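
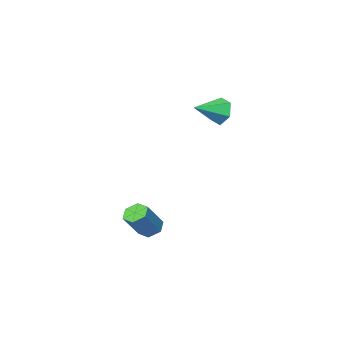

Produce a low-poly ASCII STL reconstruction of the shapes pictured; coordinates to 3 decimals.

solid 
facet normal -0.606 -0.148 -0.781
outer loop
vertex 3.157 1.881 -3.343
vertex 2.571 2.181 -2.945
vertex 3.016 2.637 -3.377
endloop
endfacet
facet normal 0.774 0.116 -0.622
outer loop
vertex 3.157 1.881 -3.343
vertex 3.016 2.637 -3.377
vertex 4.296 2.159 -1.873
endloop
endfacet
facet normal 0.774 0.116 -0.622
outer loop
vertex 4.296 2.159 -1.873
vertex 3.016 2.637 -3.377
vertex 4.155 2.915 -1.907
endloop
endfacet
facet normal 0.606 0.148 0.782
outer loop
vertex 4.296 2.159 -1.873
vertex 4.155 2.915 -1.907
vertex 3.709 2.459 -1.475
endloop
endfacet
facet normal -0.606 -0.149 -0.781
outer loop
vertex 3.016 2.637 -3.377
vertex 2.571 2.181 -2.945
vertex 2.429 2.937 -2.979
endloop
endfacet
facet normal 0.228 0.909 -0.349
outer loop
vertex 3.016 2.637 -3.377
vertex 2.429 2.937 -2.979
vertex 4.155 2.915 -1.907
endloop
endfacet
facet normal 0.228 0.909 -0.349
outer loop
vertex 4.155 2.915 -1.907
vertex 2.429 2.937 -2.979
vertex 3.568 3.215 -1.509
endloop
endfacet
facet normal 0.606 0.148 0.782
outer loop
vertex 4.155 2.915 -1.907
vertex 3.568 3.215 -1.509
vertex 3.709 2.459 -1.475
endloop
endfacet
facet normal -0.606 -0.149 -0.781
outer loop
vertex 2.429 2.937 -2.979
vertex 2.571 2.181 -2.945
vertex 1.984 2.481 -2.547
endloop
endfacet
facet normal -0.546 0.792 0.273
outer loop
vertex 2.429 2.937 -2.979
vertex 1.984 2.481 -2.547
vertex 3.568 3.215 -1.509
endloop
endfacet
facet normal -0.546 0.792 0.273
outer loop
vertex 3.568 3.215 -1.509
vertex 1.984 2.481 -2.547
vertex 3.123 2.759 -1.077
endloop
endfacet
facet normal 0.606 0.148 0.781
outer loop
vertex 3.568 3.215 -1.509
vertex 3.123 2.759 -1.077
vertex 3.709 2.459 -1.475
endloop
endfacet
facet normal -0.606 -0.148 -0.782
outer loop
vertex 1.984 2.481 -2.547
vertex 2.571 2.181 -2.945
vertex 2.125 1.725 -2.513
endloop
endfacet
facet normal -0.774 -0.116 0.622
outer loop
vertex 1.984 2.481 -2.547
vertex 2.125 1.725 -2.513
vertex 3.123 2.759 -1.077
endloop
endfacet
facet normal -0.774 -0.116 0.622
outer loop
vertex 3.123 2.759 -1.077
vertex 2.125 1.725 -2.513
vertex 3.264 2.003 -1.043
endloop
endfacet
facet normal 0.606 0.148 0.781
outer loop
vertex 3.123 2.759 -1.077
vertex 3.264 2.003 -1.043
vertex 3.709 2.459 -1.475
endloop
endfacet
facet normal -0.606 -0.148 -0.782
outer loop
vertex 2.125 1.725 -2.513
vertex 2.571 2.181 -2.945
vertex 2.712 1.425 -2.911
endloop
endfacet
facet normal -0.228 -0.909 0.349
outer loop
vertex 2.125 1.725 -2.513
vertex 2.712 1.425 -2.911
vertex 3.264 2.003 -1.043
endloop
endfacet
facet normal -0.228 -0.909 0.349
outer loop
vertex 3.264 2.003 -1.043
vertex 2.712 1.425 -2.911
vertex 3.851 1.703 -1.441
endloop
endfacet
facet normal 0.606 0.149 0.781
outer loop
vertex 3.264 2.003 -1.043
vertex 3.851 1.703 -1.441
vertex 3.709 2.459 -1.475
endloop
endfacet
facet normal -0.606 -0.148 -0.781
outer loop
vertex 2.712 1.425 -2.911
vertex 2.571 2.181 -2.945
vertex 3.157 1.881 -3.343
endloop
endfacet
facet normal 0.546 -0.792 -0.273
outer loop
vertex 2.712 1.425 -2.911
vertex 3.157 1.881 -3.343
vertex 3.851 1.703 -1.441
endloop
endfacet
facet normal 0.546 -0.792 -0.273
outer loop
vertex 3.851 1.703 -1.441
vertex 3.157 1.881 -3.343
vertex 4.296 2.159 -1.873
endloop
endfacet
facet normal 0.606 0.149 0.781
outer loop
vertex 3.851 1.703 -1.441
vertex 4.296 2.159 -1.873
vertex 3.709 2.459 -1.475
endloop
endfacet
facet normal -0.947 0.036 -0.319
outer loop
vertex -4.182 -1.25 2.259
vertex -4.495 -1.656 3.141
vertex -4.423 -0.643 3.043
endloop
endfacet
facet normal 0.602 0.710 -0.365
outer loop
vertex -4.182 -1.25 2.259
vertex -4.423 -0.643 3.043
vertex -2.725 -1.724 3.739
endloop
endfacet
facet normal -0.947 0.036 -0.321
outer loop
vertex -4.423 -0.643 3.043
vertex -4.495 -1.656 3.141
vertex -4.737 -1.049 3.924
endloop
endfacet
facet normal 0.318 0.813 0.488
outer loop
vertex -4.423 -0.643 3.043
vertex -4.737 -1.049 3.924
vertex -2.725 -1.724 3.739
endloop
endfacet
facet normal -0.947 0.036 -0.320
outer loop
vertex -4.737 -1.049 3.924
vertex -4.495 -1.656 3.141
vertex -4.809 -2.062 4.023
endloop
endfacet
facet normal 0.120 0.088 0.989
outer loop
vertex -4.737 -1.049 3.924
vertex -4.809 -2.062 4.023
vertex -2.725 -1.724 3.739
endloop
endfacet
facet normal -0.947 0.036 -0.320
outer loop
vertex -4.809 -2.062 4.023
vertex -4.495 -1.656 3.141
vertex -4.567 -2.669 3.239
endloop
endfacet
facet normal 0.207 -0.742 0.638
outer loop
vertex -4.809 -2.062 4.023
vertex -4.567 -2.669 3.239
vertex -2.725 -1.724 3.739
endloop
endfacet
facet normal -0.947 0.036 -0.319
outer loop
vertex -4.567 -2.669 3.239
vertex -4.495 -1.656 3.141
vertex -4.254 -2.263 2.357
endloop
endfacet
facet normal 0.491 -0.844 -0.214
outer loop
vertex -4.567 -2.669 3.239
vertex -4.254 -2.263 2.357
vertex -2.725 -1.724 3.739
endloop
endfacet
facet normal -0.947 0.036 -0.319
outer loop
vertex -4.254 -2.263 2.357
vertex -4.495 -1.656 3.141
vertex -4.182 -1.25 2.259
endloop
endfacet
facet normal 0.688 -0.118 -0.716
outer loop
vertex -4.254 -2.263 2.357
vertex -4.182 -1.25 2.259
vertex -2.725 -1.724 3.739
endloop
endfacet

endsolid


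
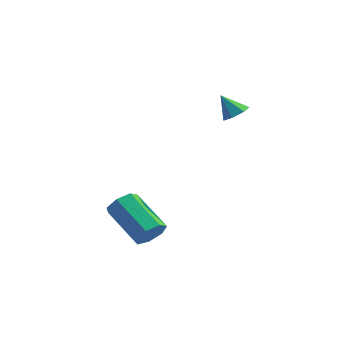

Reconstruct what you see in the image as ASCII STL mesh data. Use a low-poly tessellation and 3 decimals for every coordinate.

solid 
facet normal 0.808 -0.291 -0.513
outer loop
vertex 3.091 -3.973 -3.161
vertex 2.739 -3.966 -3.719
vertex 3.088 -3.477 -3.447
endloop
endfacet
facet normal 0.590 0.406 0.698
outer loop
vertex 3.091 -3.973 -3.161
vertex 3.088 -3.477 -3.447
vertex 1.613 -3.441 -2.222
endloop
endfacet
facet normal 0.590 0.406 0.698
outer loop
vertex 1.613 -3.441 -2.222
vertex 3.088 -3.477 -3.447
vertex 1.61 -2.945 -2.508
endloop
endfacet
facet normal -0.808 0.291 0.512
outer loop
vertex 1.613 -3.441 -2.222
vertex 1.61 -2.945 -2.508
vertex 1.261 -3.434 -2.781
endloop
endfacet
facet normal 0.807 -0.291 -0.513
outer loop
vertex 3.088 -3.477 -3.447
vertex 2.739 -3.966 -3.719
vertex 2.822 -3.349 -3.938
endloop
endfacet
facet normal 0.364 0.930 0.045
outer loop
vertex 3.088 -3.477 -3.447
vertex 2.822 -3.349 -3.938
vertex 1.61 -2.945 -2.508
endloop
endfacet
facet normal 0.364 0.930 0.045
outer loop
vertex 1.61 -2.945 -2.508
vertex 2.822 -3.349 -3.938
vertex 1.344 -2.817 -2.999
endloop
endfacet
facet normal -0.808 0.290 0.513
outer loop
vertex 1.61 -2.945 -2.508
vertex 1.344 -2.817 -2.999
vertex 1.261 -3.434 -2.781
endloop
endfacet
facet normal 0.808 -0.291 -0.513
outer loop
vertex 2.822 -3.349 -3.938
vertex 2.739 -3.966 -3.719
vertex 2.494 -3.686 -4.264
endloop
endfacet
facet normal -0.137 0.754 -0.642
outer loop
vertex 2.822 -3.349 -3.938
vertex 2.494 -3.686 -4.264
vertex 1.344 -2.817 -2.999
endloop
endfacet
facet normal -0.137 0.754 -0.642
outer loop
vertex 1.344 -2.817 -2.999
vertex 2.494 -3.686 -4.264
vertex 1.016 -3.154 -3.325
endloop
endfacet
facet normal -0.808 0.290 0.513
outer loop
vertex 1.344 -2.817 -2.999
vertex 1.016 -3.154 -3.325
vertex 1.261 -3.434 -2.781
endloop
endfacet
facet normal 0.808 -0.291 -0.513
outer loop
vertex 2.494 -3.686 -4.264
vertex 2.739 -3.966 -3.719
vertex 2.35 -4.234 -4.18
endloop
endfacet
facet normal -0.534 0.011 -0.846
outer loop
vertex 2.494 -3.686 -4.264
vertex 2.35 -4.234 -4.18
vertex 1.016 -3.154 -3.325
endloop
endfacet
facet normal -0.533 0.012 -0.846
outer loop
vertex 1.016 -3.154 -3.325
vertex 2.35 -4.234 -4.18
vertex 0.872 -3.702 -3.242
endloop
endfacet
facet normal -0.808 0.290 0.513
outer loop
vertex 1.016 -3.154 -3.325
vertex 0.872 -3.702 -3.242
vertex 1.261 -3.434 -2.781
endloop
endfacet
facet normal 0.808 -0.291 -0.513
outer loop
vertex 2.35 -4.234 -4.18
vertex 2.739 -3.966 -3.719
vertex 2.499 -4.58 -3.749
endloop
endfacet
facet normal -0.529 -0.742 -0.413
outer loop
vertex 2.35 -4.234 -4.18
vertex 2.499 -4.58 -3.749
vertex 0.872 -3.702 -3.242
endloop
endfacet
facet normal -0.529 -0.742 -0.413
outer loop
vertex 0.872 -3.702 -3.242
vertex 2.499 -4.58 -3.749
vertex 1.021 -4.048 -2.811
endloop
endfacet
facet normal -0.808 0.291 0.513
outer loop
vertex 0.872 -3.702 -3.242
vertex 1.021 -4.048 -2.811
vertex 1.261 -3.434 -2.781
endloop
endfacet
facet normal 0.807 -0.290 -0.514
outer loop
vertex 2.499 -4.58 -3.749
vertex 2.739 -3.966 -3.719
vertex 2.829 -4.464 -3.296
endloop
endfacet
facet normal -0.126 -0.935 0.331
outer loop
vertex 2.499 -4.58 -3.749
vertex 2.829 -4.464 -3.296
vertex 1.021 -4.048 -2.811
endloop
endfacet
facet normal -0.126 -0.935 0.331
outer loop
vertex 1.021 -4.048 -2.811
vertex 2.829 -4.464 -3.296
vertex 1.351 -3.932 -2.357
endloop
endfacet
facet normal -0.808 0.291 0.513
outer loop
vertex 1.021 -4.048 -2.811
vertex 1.351 -3.932 -2.357
vertex 1.261 -3.434 -2.781
endloop
endfacet
facet normal 0.808 -0.290 -0.513
outer loop
vertex 2.829 -4.464 -3.296
vertex 2.739 -3.966 -3.719
vertex 3.091 -3.973 -3.161
endloop
endfacet
facet normal 0.371 -0.425 0.825
outer loop
vertex 2.829 -4.464 -3.296
vertex 3.091 -3.973 -3.161
vertex 1.351 -3.932 -2.357
endloop
endfacet
facet normal 0.371 -0.425 0.825
outer loop
vertex 1.351 -3.932 -2.357
vertex 3.091 -3.973 -3.161
vertex 1.613 -3.441 -2.222
endloop
endfacet
facet normal -0.808 0.290 0.513
outer loop
vertex 1.351 -3.932 -2.357
vertex 1.613 -3.441 -2.222
vertex 1.261 -3.434 -2.781
endloop
endfacet
facet normal 0.574 0.083 -0.815
outer loop
vertex 3.942 1.02 0.758
vertex 3.539 0.762 0.448
vertex 3.606 1.319 0.552
endloop
endfacet
facet normal 0.149 0.669 0.728
outer loop
vertex 3.942 1.02 0.758
vertex 3.606 1.319 0.552
vertex 2.961 0.678 1.272
endloop
endfacet
facet normal 0.572 0.083 -0.816
outer loop
vertex 3.606 1.319 0.552
vertex 3.539 0.762 0.448
vertex 3.219 1.198 0.268
endloop
endfacet
facet normal -0.480 0.823 0.303
outer loop
vertex 3.606 1.319 0.552
vertex 3.219 1.198 0.268
vertex 2.961 0.678 1.272
endloop
endfacet
facet normal 0.572 0.083 -0.816
outer loop
vertex 3.219 1.198 0.268
vertex 3.539 0.762 0.448
vertex 3.073 0.75 0.12
endloop
endfacet
facet normal -0.941 0.330 -0.071
outer loop
vertex 3.219 1.198 0.268
vertex 3.073 0.75 0.12
vertex 2.961 0.678 1.272
endloop
endfacet
facet normal 0.572 0.083 -0.816
outer loop
vertex 3.073 0.75 0.12
vertex 3.539 0.762 0.448
vertex 3.278 0.31 0.219
endloop
endfacet
facet normal -0.890 -0.441 -0.114
outer loop
vertex 3.073 0.75 0.12
vertex 3.278 0.31 0.219
vertex 2.961 0.678 1.272
endloop
endfacet
facet normal 0.571 0.084 -0.817
outer loop
vertex 3.278 0.31 0.219
vertex 3.539 0.762 0.448
vertex 3.68 0.212 0.49
endloop
endfacet
facet normal -0.362 -0.909 0.209
outer loop
vertex 3.278 0.31 0.219
vertex 3.68 0.212 0.49
vertex 2.961 0.678 1.272
endloop
endfacet
facet normal 0.573 0.085 -0.815
outer loop
vertex 3.68 0.212 0.49
vertex 3.539 0.762 0.448
vertex 3.975 0.528 0.73
endloop
endfacet
facet normal 0.241 -0.720 0.651
outer loop
vertex 3.68 0.212 0.49
vertex 3.975 0.528 0.73
vertex 2.961 0.678 1.272
endloop
endfacet
facet normal 0.573 0.085 -0.815
outer loop
vertex 3.975 0.528 0.73
vertex 3.539 0.762 0.448
vertex 3.942 1.02 0.758
endloop
endfacet
facet normal 0.469 -0.019 0.883
outer loop
vertex 3.975 0.528 0.73
vertex 3.942 1.02 0.758
vertex 2.961 0.678 1.272
endloop
endfacet

endsolid


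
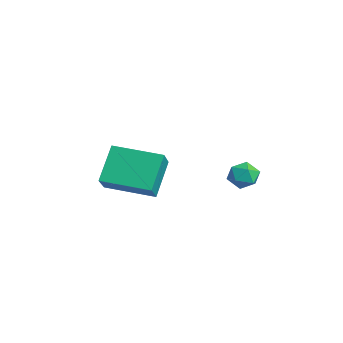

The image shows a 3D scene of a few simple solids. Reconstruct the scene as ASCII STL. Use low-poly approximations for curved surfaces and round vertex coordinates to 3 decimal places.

solid 
facet normal -0.664 0.382 -0.643
outer loop
vertex 1.788 -2.742 3.438
vertex 2.987 -1.086 3.184
vertex 2.624 -3.554 2.093
endloop
endfacet
facet normal -0.582 -0.804 0.123
outer loop
vertex 3.493 -4.054 2.936
vertex 1.788 -2.742 3.438
vertex 2.624 -3.554 2.093
endloop
endfacet
facet normal -0.664 0.382 -0.643
outer loop
vertex 2.624 -3.554 2.093
vertex 2.987 -1.086 3.184
vertex 3.823 -1.898 1.839
endloop
endfacet
facet normal 0.470 -0.456 -0.755
outer loop
vertex 3.823 -1.898 1.839
vertex 3.493 -4.054 2.936
vertex 2.624 -3.554 2.093
endloop
endfacet
facet normal -0.470 0.456 0.755
outer loop
vertex 1.788 -2.742 3.438
vertex 3.856 -1.586 4.027
vertex 2.987 -1.086 3.184
endloop
endfacet
facet normal -0.582 -0.804 0.123
outer loop
vertex 2.657 -3.242 4.281
vertex 1.788 -2.742 3.438
vertex 3.493 -4.054 2.936
endloop
endfacet
facet normal -0.470 0.456 0.755
outer loop
vertex 2.657 -3.242 4.281
vertex 3.856 -1.586 4.027
vertex 1.788 -2.742 3.438
endloop
endfacet
facet normal 0.582 0.804 -0.123
outer loop
vertex 2.987 -1.086 3.184
vertex 3.856 -1.586 4.027
vertex 3.823 -1.898 1.839
endloop
endfacet
facet normal 0.470 -0.456 -0.755
outer loop
vertex 4.692 -2.398 2.682
vertex 3.493 -4.054 2.936
vertex 3.823 -1.898 1.839
endloop
endfacet
facet normal 0.582 0.804 -0.123
outer loop
vertex 3.823 -1.898 1.839
vertex 3.856 -1.586 4.027
vertex 4.692 -2.398 2.682
endloop
endfacet
facet normal 0.664 -0.382 0.643
outer loop
vertex 4.692 -2.398 2.682
vertex 2.657 -3.242 4.281
vertex 3.493 -4.054 2.936
endloop
endfacet
facet normal 0.664 -0.382 0.643
outer loop
vertex 3.856 -1.586 4.027
vertex 2.657 -3.242 4.281
vertex 4.692 -2.398 2.682
endloop
endfacet
facet normal 0.280 0.515 0.810
outer loop
vertex 3.934 2.306 2.497
vertex 3.477 1.94 2.888
vertex 4.137 1.707 2.808
endloop
endfacet
facet normal 0.819 0.457 0.346
outer loop
vertex 3.934 2.306 2.497
vertex 4.137 1.707 2.808
vertex 4.338 1.846 2.148
endloop
endfacet
facet normal 0.610 0.743 -0.273
outer loop
vertex 3.934 2.306 2.497
vertex 4.338 1.846 2.148
vertex 3.802 2.165 1.819
endloop
endfacet
facet normal -0.059 0.980 -0.192
outer loop
vertex 3.934 2.306 2.497
vertex 3.802 2.165 1.819
vertex 3.27 2.223 2.277
endloop
endfacet
facet normal -0.263 0.838 0.477
outer loop
vertex 3.934 2.306 2.497
vertex 3.27 2.223 2.277
vertex 3.477 1.94 2.888
endloop
endfacet
facet normal 0.942 -0.238 0.237
outer loop
vertex 4.338 1.846 2.148
vertex 4.137 1.707 2.808
vertex 4.13 1.197 2.323
endloop
endfacet
facet normal 0.070 -0.142 0.987
outer loop
vertex 4.137 1.707 2.808
vertex 3.477 1.94 2.888
vertex 3.598 1.255 2.781
endloop
endfacet
facet normal -0.808 0.380 0.450
outer loop
vertex 3.477 1.94 2.888
vertex 3.27 2.223 2.277
vertex 3.062 1.574 2.452
endloop
endfacet
facet normal -0.479 0.609 -0.633
outer loop
vertex 3.27 2.223 2.277
vertex 3.802 2.165 1.819
vertex 3.263 1.713 1.792
endloop
endfacet
facet normal 0.604 0.226 -0.764
outer loop
vertex 3.802 2.165 1.819
vertex 4.338 1.846 2.148
vertex 3.923 1.48 1.712
endloop
endfacet
facet normal 0.059 -0.980 0.192
outer loop
vertex 3.466 1.114 2.103
vertex 4.13 1.197 2.323
vertex 3.598 1.255 2.781
endloop
endfacet
facet normal -0.610 -0.743 0.273
outer loop
vertex 3.466 1.114 2.103
vertex 3.598 1.255 2.781
vertex 3.062 1.574 2.452
endloop
endfacet
facet normal -0.819 -0.457 -0.346
outer loop
vertex 3.466 1.114 2.103
vertex 3.062 1.574 2.452
vertex 3.263 1.713 1.792
endloop
endfacet
facet normal -0.280 -0.515 -0.810
outer loop
vertex 3.466 1.114 2.103
vertex 3.263 1.713 1.792
vertex 3.923 1.48 1.712
endloop
endfacet
facet normal 0.263 -0.838 -0.477
outer loop
vertex 3.466 1.114 2.103
vertex 3.923 1.48 1.712
vertex 4.13 1.197 2.323
endloop
endfacet
facet normal 0.479 -0.609 0.633
outer loop
vertex 3.598 1.255 2.781
vertex 4.13 1.197 2.323
vertex 4.137 1.707 2.808
endloop
endfacet
facet normal -0.604 -0.226 0.764
outer loop
vertex 3.062 1.574 2.452
vertex 3.598 1.255 2.781
vertex 3.477 1.94 2.888
endloop
endfacet
facet normal -0.942 0.238 -0.237
outer loop
vertex 3.263 1.713 1.792
vertex 3.062 1.574 2.452
vertex 3.27 2.223 2.277
endloop
endfacet
facet normal -0.070 0.142 -0.987
outer loop
vertex 3.923 1.48 1.712
vertex 3.263 1.713 1.792
vertex 3.802 2.165 1.819
endloop
endfacet
facet normal 0.808 -0.380 -0.450
outer loop
vertex 4.13 1.197 2.323
vertex 3.923 1.48 1.712
vertex 4.338 1.846 2.148
endloop
endfacet

endsolid


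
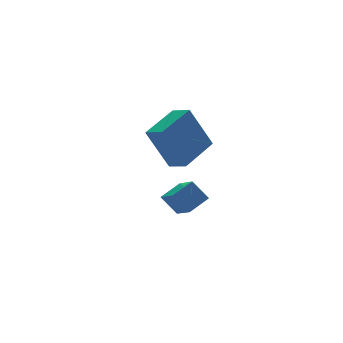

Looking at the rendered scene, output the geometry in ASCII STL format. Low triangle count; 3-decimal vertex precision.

solid 
facet normal -0.874 -0.403 -0.272
outer loop
vertex -0.21 -2.873 3.078
vertex -0.479 -2.082 2.77
vertex 0.541 -3.307 1.31
endloop
endfacet
facet normal 0.302 -0.888 0.346
outer loop
vertex 2.079 -2.598 1.79
vertex -0.21 -2.873 3.078
vertex 0.541 -3.307 1.31
endloop
endfacet
facet normal -0.874 -0.402 -0.273
outer loop
vertex 0.541 -3.307 1.31
vertex -0.479 -2.082 2.77
vertex 0.273 -2.516 1.002
endloop
endfacet
facet normal 0.382 -0.220 -0.898
outer loop
vertex 0.273 -2.516 1.002
vertex 2.079 -2.598 1.79
vertex 0.541 -3.307 1.31
endloop
endfacet
facet normal -0.382 0.220 0.898
outer loop
vertex -0.21 -2.873 3.078
vertex 1.059 -1.373 3.25
vertex -0.479 -2.082 2.77
endloop
endfacet
facet normal 0.302 -0.888 0.346
outer loop
vertex 1.327 -2.164 3.558
vertex -0.21 -2.873 3.078
vertex 2.079 -2.598 1.79
endloop
endfacet
facet normal -0.382 0.220 0.898
outer loop
vertex 1.327 -2.164 3.558
vertex 1.059 -1.373 3.25
vertex -0.21 -2.873 3.078
endloop
endfacet
facet normal -0.301 0.888 -0.346
outer loop
vertex -0.479 -2.082 2.77
vertex 1.059 -1.373 3.25
vertex 0.273 -2.516 1.002
endloop
endfacet
facet normal 0.382 -0.220 -0.898
outer loop
vertex 1.81 -1.807 1.482
vertex 2.079 -2.598 1.79
vertex 0.273 -2.516 1.002
endloop
endfacet
facet normal -0.302 0.888 -0.346
outer loop
vertex 0.273 -2.516 1.002
vertex 1.059 -1.373 3.25
vertex 1.81 -1.807 1.482
endloop
endfacet
facet normal 0.874 0.403 0.273
outer loop
vertex 1.81 -1.807 1.482
vertex 1.327 -2.164 3.558
vertex 2.079 -2.598 1.79
endloop
endfacet
facet normal 0.874 0.402 0.273
outer loop
vertex 1.059 -1.373 3.25
vertex 1.327 -2.164 3.558
vertex 1.81 -1.807 1.482
endloop
endfacet
facet normal -0.903 -0.179 -0.391
outer loop
vertex 1.474 -1.943 -2.078
vertex 1.03 -1.438 -1.284
vertex 1.543 -0.83 -2.747
endloop
endfacet
facet normal 0.427 -0.485 -0.763
outer loop
vertex 2.49 -0.642 -2.336
vertex 1.474 -1.943 -2.078
vertex 1.543 -0.83 -2.747
endloop
endfacet
facet normal -0.902 -0.180 -0.391
outer loop
vertex 1.543 -0.83 -2.747
vertex 1.03 -1.438 -1.284
vertex 1.098 -0.326 -1.953
endloop
endfacet
facet normal 0.053 0.856 -0.514
outer loop
vertex 1.098 -0.326 -1.953
vertex 2.49 -0.642 -2.336
vertex 1.543 -0.83 -2.747
endloop
endfacet
facet normal -0.053 -0.856 0.514
outer loop
vertex 1.474 -1.943 -2.078
vertex 1.977 -1.25 -0.873
vertex 1.03 -1.438 -1.284
endloop
endfacet
facet normal 0.427 -0.485 -0.763
outer loop
vertex 2.422 -1.754 -1.667
vertex 1.474 -1.943 -2.078
vertex 2.49 -0.642 -2.336
endloop
endfacet
facet normal -0.052 -0.856 0.514
outer loop
vertex 2.422 -1.754 -1.667
vertex 1.977 -1.25 -0.873
vertex 1.474 -1.943 -2.078
endloop
endfacet
facet normal -0.427 0.485 0.763
outer loop
vertex 1.03 -1.438 -1.284
vertex 1.977 -1.25 -0.873
vertex 1.098 -0.326 -1.953
endloop
endfacet
facet normal 0.053 0.856 -0.515
outer loop
vertex 2.046 -0.137 -1.542
vertex 2.49 -0.642 -2.336
vertex 1.098 -0.326 -1.953
endloop
endfacet
facet normal -0.427 0.485 0.763
outer loop
vertex 1.098 -0.326 -1.953
vertex 1.977 -1.25 -0.873
vertex 2.046 -0.137 -1.542
endloop
endfacet
facet normal 0.903 0.180 0.391
outer loop
vertex 2.046 -0.137 -1.542
vertex 2.422 -1.754 -1.667
vertex 2.49 -0.642 -2.336
endloop
endfacet
facet normal 0.902 0.180 0.392
outer loop
vertex 1.977 -1.25 -0.873
vertex 2.422 -1.754 -1.667
vertex 2.046 -0.137 -1.542
endloop
endfacet

endsolid


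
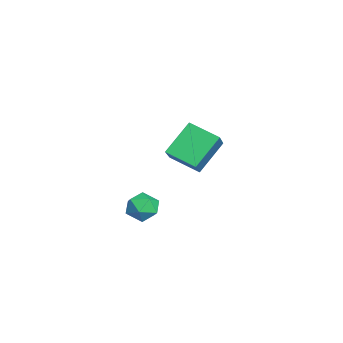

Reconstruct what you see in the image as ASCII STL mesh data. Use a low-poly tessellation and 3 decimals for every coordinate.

solid 
facet normal -0.457 0.565 0.686
outer loop
vertex -2.663 2.11 2.129
vertex -2.044 3.196 1.647
vertex -3.742 2.326 1.232
endloop
endfacet
facet normal -0.462 -0.811 0.360
outer loop
vertex -2.996 1.404 0.113
vertex -2.663 2.11 2.129
vertex -3.742 2.326 1.232
endloop
endfacet
facet normal -0.458 0.566 0.686
outer loop
vertex -3.742 2.326 1.232
vertex -2.044 3.196 1.647
vertex -3.123 3.412 0.749
endloop
endfacet
facet normal -0.760 0.152 -0.632
outer loop
vertex -3.123 3.412 0.749
vertex -2.996 1.404 0.113
vertex -3.742 2.326 1.232
endloop
endfacet
facet normal 0.760 -0.152 0.632
outer loop
vertex -2.663 2.11 2.129
vertex -1.298 2.274 0.528
vertex -2.044 3.196 1.647
endloop
endfacet
facet normal -0.462 -0.810 0.360
outer loop
vertex -1.917 1.188 1.011
vertex -2.663 2.11 2.129
vertex -2.996 1.404 0.113
endloop
endfacet
facet normal 0.760 -0.152 0.632
outer loop
vertex -1.917 1.188 1.011
vertex -1.298 2.274 0.528
vertex -2.663 2.11 2.129
endloop
endfacet
facet normal 0.462 0.811 -0.360
outer loop
vertex -2.044 3.196 1.647
vertex -1.298 2.274 0.528
vertex -3.123 3.412 0.749
endloop
endfacet
facet normal -0.760 0.152 -0.632
outer loop
vertex -2.377 2.49 -0.369
vertex -2.996 1.404 0.113
vertex -3.123 3.412 0.749
endloop
endfacet
facet normal 0.462 0.811 -0.360
outer loop
vertex -3.123 3.412 0.749
vertex -1.298 2.274 0.528
vertex -2.377 2.49 -0.369
endloop
endfacet
facet normal 0.458 -0.565 -0.686
outer loop
vertex -2.377 2.49 -0.369
vertex -1.917 1.188 1.011
vertex -2.996 1.404 0.113
endloop
endfacet
facet normal 0.457 -0.566 -0.686
outer loop
vertex -1.298 2.274 0.528
vertex -1.917 1.188 1.011
vertex -2.377 2.49 -0.369
endloop
endfacet
facet normal -0.799 0.482 0.360
outer loop
vertex 1.458 0.819 0.425
vertex 1.047 0.364 0.123
vertex 1.268 0.254 0.76
endloop
endfacet
facet normal -0.240 0.554 0.797
outer loop
vertex 1.458 0.819 0.425
vertex 1.268 0.254 0.76
vertex 1.913 0.475 0.801
endloop
endfacet
facet normal 0.292 0.855 0.429
outer loop
vertex 1.458 0.819 0.425
vertex 1.913 0.475 0.801
vertex 2.092 0.721 0.189
endloop
endfacet
facet normal 0.062 0.970 -0.236
outer loop
vertex 1.458 0.819 0.425
vertex 2.092 0.721 0.189
vertex 1.556 0.653 -0.23
endloop
endfacet
facet normal -0.613 0.739 -0.279
outer loop
vertex 1.458 0.819 0.425
vertex 1.556 0.653 -0.23
vertex 1.047 0.364 0.123
endloop
endfacet
facet normal -0.029 -0.100 0.995
outer loop
vertex 1.913 0.475 0.801
vertex 1.268 0.254 0.76
vertex 1.784 -0.193 0.73
endloop
endfacet
facet normal -0.934 -0.214 0.287
outer loop
vertex 1.268 0.254 0.76
vertex 1.047 0.364 0.123
vertex 1.248 -0.261 0.311
endloop
endfacet
facet normal -0.633 0.202 -0.747
outer loop
vertex 1.047 0.364 0.123
vertex 1.556 0.653 -0.23
vertex 1.427 -0.015 -0.301
endloop
endfacet
facet normal 0.458 0.574 -0.679
outer loop
vertex 1.556 0.653 -0.23
vertex 2.092 0.721 0.189
vertex 2.072 0.206 -0.26
endloop
endfacet
facet normal 0.831 0.387 0.399
outer loop
vertex 2.092 0.721 0.189
vertex 1.913 0.475 0.801
vertex 2.293 0.096 0.377
endloop
endfacet
facet normal -0.062 -0.970 0.236
outer loop
vertex 1.882 -0.359 0.075
vertex 1.784 -0.193 0.73
vertex 1.248 -0.261 0.311
endloop
endfacet
facet normal -0.292 -0.855 -0.429
outer loop
vertex 1.882 -0.359 0.075
vertex 1.248 -0.261 0.311
vertex 1.427 -0.015 -0.301
endloop
endfacet
facet normal 0.240 -0.554 -0.797
outer loop
vertex 1.882 -0.359 0.075
vertex 1.427 -0.015 -0.301
vertex 2.072 0.206 -0.26
endloop
endfacet
facet normal 0.799 -0.482 -0.360
outer loop
vertex 1.882 -0.359 0.075
vertex 2.072 0.206 -0.26
vertex 2.293 0.096 0.377
endloop
endfacet
facet normal 0.613 -0.739 0.279
outer loop
vertex 1.882 -0.359 0.075
vertex 2.293 0.096 0.377
vertex 1.784 -0.193 0.73
endloop
endfacet
facet normal -0.458 -0.574 0.679
outer loop
vertex 1.248 -0.261 0.311
vertex 1.784 -0.193 0.73
vertex 1.268 0.254 0.76
endloop
endfacet
facet normal -0.831 -0.387 -0.399
outer loop
vertex 1.427 -0.015 -0.301
vertex 1.248 -0.261 0.311
vertex 1.047 0.364 0.123
endloop
endfacet
facet normal 0.029 0.100 -0.995
outer loop
vertex 2.072 0.206 -0.26
vertex 1.427 -0.015 -0.301
vertex 1.556 0.653 -0.23
endloop
endfacet
facet normal 0.934 0.214 -0.287
outer loop
vertex 2.293 0.096 0.377
vertex 2.072 0.206 -0.26
vertex 2.092 0.721 0.189
endloop
endfacet
facet normal 0.633 -0.202 0.747
outer loop
vertex 1.784 -0.193 0.73
vertex 2.293 0.096 0.377
vertex 1.913 0.475 0.801
endloop
endfacet

endsolid


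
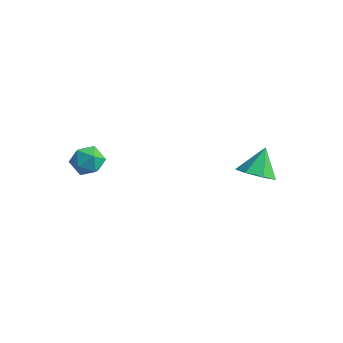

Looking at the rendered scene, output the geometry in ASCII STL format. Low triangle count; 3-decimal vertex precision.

solid 
facet normal 0.460 0.785 -0.416
outer loop
vertex -3.515 -2.968 1.237
vertex -4.017 -2.395 1.763
vertex -3.203 -2.71 2.069
endloop
endfacet
facet normal 0.890 0.216 -0.401
outer loop
vertex -3.515 -2.968 1.237
vertex -3.203 -2.71 2.069
vertex -3.114 -3.589 1.793
endloop
endfacet
facet normal 0.571 -0.311 -0.760
outer loop
vertex -3.515 -2.968 1.237
vertex -3.114 -3.589 1.793
vertex -3.873 -3.817 1.316
endloop
endfacet
facet normal -0.057 -0.069 -0.996
outer loop
vertex -3.515 -2.968 1.237
vertex -3.873 -3.817 1.316
vertex -4.431 -3.079 1.297
endloop
endfacet
facet normal -0.125 0.609 -0.783
outer loop
vertex -3.515 -2.968 1.237
vertex -4.431 -3.079 1.297
vertex -4.017 -2.395 1.763
endloop
endfacet
facet normal 0.960 0.009 0.279
outer loop
vertex -3.114 -3.589 1.793
vertex -3.203 -2.71 2.069
vertex -3.369 -3.401 2.663
endloop
endfacet
facet normal 0.264 0.930 0.256
outer loop
vertex -3.203 -2.71 2.069
vertex -4.017 -2.395 1.763
vertex -3.927 -2.663 2.644
endloop
endfacet
facet normal -0.684 0.646 -0.340
outer loop
vertex -4.017 -2.395 1.763
vertex -4.431 -3.079 1.297
vertex -4.686 -2.891 2.167
endloop
endfacet
facet normal -0.573 -0.451 -0.685
outer loop
vertex -4.431 -3.079 1.297
vertex -3.873 -3.817 1.316
vertex -4.597 -3.77 1.891
endloop
endfacet
facet normal 0.443 -0.844 -0.302
outer loop
vertex -3.873 -3.817 1.316
vertex -3.114 -3.589 1.793
vertex -3.783 -4.085 2.197
endloop
endfacet
facet normal 0.057 0.069 0.996
outer loop
vertex -4.285 -3.512 2.723
vertex -3.369 -3.401 2.663
vertex -3.927 -2.663 2.644
endloop
endfacet
facet normal -0.571 0.311 0.760
outer loop
vertex -4.285 -3.512 2.723
vertex -3.927 -2.663 2.644
vertex -4.686 -2.891 2.167
endloop
endfacet
facet normal -0.890 -0.216 0.401
outer loop
vertex -4.285 -3.512 2.723
vertex -4.686 -2.891 2.167
vertex -4.597 -3.77 1.891
endloop
endfacet
facet normal -0.460 -0.785 0.416
outer loop
vertex -4.285 -3.512 2.723
vertex -4.597 -3.77 1.891
vertex -3.783 -4.085 2.197
endloop
endfacet
facet normal 0.125 -0.609 0.783
outer loop
vertex -4.285 -3.512 2.723
vertex -3.783 -4.085 2.197
vertex -3.369 -3.401 2.663
endloop
endfacet
facet normal 0.573 0.451 0.685
outer loop
vertex -3.927 -2.663 2.644
vertex -3.369 -3.401 2.663
vertex -3.203 -2.71 2.069
endloop
endfacet
facet normal -0.443 0.844 0.302
outer loop
vertex -4.686 -2.891 2.167
vertex -3.927 -2.663 2.644
vertex -4.017 -2.395 1.763
endloop
endfacet
facet normal -0.960 -0.009 -0.279
outer loop
vertex -4.597 -3.77 1.891
vertex -4.686 -2.891 2.167
vertex -4.431 -3.079 1.297
endloop
endfacet
facet normal -0.264 -0.930 -0.256
outer loop
vertex -3.783 -4.085 2.197
vertex -4.597 -3.77 1.891
vertex -3.873 -3.817 1.316
endloop
endfacet
facet normal 0.684 -0.646 0.340
outer loop
vertex -3.369 -3.401 2.663
vertex -3.783 -4.085 2.197
vertex -3.114 -3.589 1.793
endloop
endfacet
facet normal 0.106 -0.625 -0.773
outer loop
vertex 2.547 3.057 -0.484
vertex 1.517 2.858 -0.464
vertex 2.029 3.604 -0.997
endloop
endfacet
facet normal 0.654 0.745 0.134
outer loop
vertex 2.547 3.057 -0.484
vertex 2.029 3.604 -0.997
vertex 1.343 3.882 0.804
endloop
endfacet
facet normal 0.105 -0.625 -0.774
outer loop
vertex 2.029 3.604 -0.997
vertex 1.517 2.858 -0.464
vertex 1.125 3.589 -1.108
endloop
endfacet
facet normal 0.002 0.988 -0.152
outer loop
vertex 2.029 3.604 -0.997
vertex 1.125 3.589 -1.108
vertex 1.343 3.882 0.804
endloop
endfacet
facet normal 0.107 -0.625 -0.774
outer loop
vertex 1.125 3.589 -1.108
vertex 1.517 2.858 -0.464
vertex 0.516 3.023 -0.735
endloop
endfacet
facet normal -0.691 0.722 -0.032
outer loop
vertex 1.125 3.589 -1.108
vertex 0.516 3.023 -0.735
vertex 1.343 3.882 0.804
endloop
endfacet
facet normal 0.106 -0.625 -0.774
outer loop
vertex 0.516 3.023 -0.735
vertex 1.517 2.858 -0.464
vertex 0.66 2.333 -0.158
endloop
endfacet
facet normal -0.903 0.148 0.403
outer loop
vertex 0.516 3.023 -0.735
vertex 0.66 2.333 -0.158
vertex 1.343 3.882 0.804
endloop
endfacet
facet normal 0.106 -0.624 -0.774
outer loop
vertex 0.66 2.333 -0.158
vertex 1.517 2.858 -0.464
vertex 1.45 2.038 0.188
endloop
endfacet
facet normal -0.475 -0.303 0.826
outer loop
vertex 0.66 2.333 -0.158
vertex 1.45 2.038 0.188
vertex 1.343 3.882 0.804
endloop
endfacet
facet normal 0.106 -0.624 -0.774
outer loop
vertex 1.45 2.038 0.188
vertex 1.517 2.858 -0.464
vertex 2.29 2.36 0.043
endloop
endfacet
facet normal 0.270 -0.291 0.918
outer loop
vertex 1.45 2.038 0.188
vertex 2.29 2.36 0.043
vertex 1.343 3.882 0.804
endloop
endfacet
facet normal 0.106 -0.624 -0.774
outer loop
vertex 2.29 2.36 0.043
vertex 1.517 2.858 -0.464
vertex 2.547 3.057 -0.484
endloop
endfacet
facet normal 0.773 0.176 0.610
outer loop
vertex 2.29 2.36 0.043
vertex 2.547 3.057 -0.484
vertex 1.343 3.882 0.804
endloop
endfacet

endsolid


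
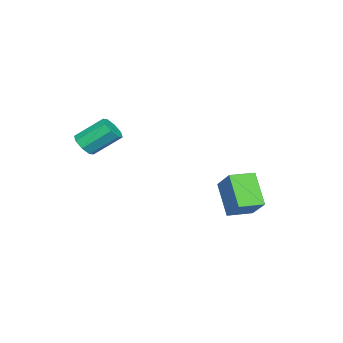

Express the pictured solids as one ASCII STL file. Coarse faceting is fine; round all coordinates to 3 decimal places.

solid 
facet normal 0.302 -0.715 -0.630
outer loop
vertex 4.324 -2.652 2.063
vertex 3.76 -2.471 1.587
vertex 4.48 -2.246 1.677
endloop
endfacet
facet normal 0.915 0.032 0.403
outer loop
vertex 4.324 -2.652 2.063
vertex 4.48 -2.246 1.677
vertex 3.764 -1.33 3.229
endloop
endfacet
facet normal 0.915 0.032 0.403
outer loop
vertex 3.764 -1.33 3.229
vertex 4.48 -2.246 1.677
vertex 3.92 -0.923 2.843
endloop
endfacet
facet normal -0.303 0.714 0.631
outer loop
vertex 3.764 -1.33 3.229
vertex 3.92 -0.923 2.843
vertex 3.2 -1.149 2.753
endloop
endfacet
facet normal 0.302 -0.715 -0.631
outer loop
vertex 4.48 -2.246 1.677
vertex 3.76 -2.471 1.587
vertex 4.214 -1.971 1.238
endloop
endfacet
facet normal 0.837 0.516 -0.184
outer loop
vertex 4.48 -2.246 1.677
vertex 4.214 -1.971 1.238
vertex 3.92 -0.923 2.843
endloop
endfacet
facet normal 0.836 0.517 -0.184
outer loop
vertex 3.92 -0.923 2.843
vertex 4.214 -1.971 1.238
vertex 3.654 -0.649 2.404
endloop
endfacet
facet normal -0.303 0.715 0.630
outer loop
vertex 3.92 -0.923 2.843
vertex 3.654 -0.649 2.404
vertex 3.2 -1.149 2.753
endloop
endfacet
facet normal 0.303 -0.715 -0.630
outer loop
vertex 4.214 -1.971 1.238
vertex 3.76 -2.471 1.587
vertex 3.682 -1.99 1.004
endloop
endfacet
facet normal 0.267 0.699 -0.664
outer loop
vertex 4.214 -1.971 1.238
vertex 3.682 -1.99 1.004
vertex 3.654 -0.649 2.404
endloop
endfacet
facet normal 0.267 0.699 -0.664
outer loop
vertex 3.654 -0.649 2.404
vertex 3.682 -1.99 1.004
vertex 3.122 -0.668 2.17
endloop
endfacet
facet normal -0.303 0.715 0.630
outer loop
vertex 3.654 -0.649 2.404
vertex 3.122 -0.668 2.17
vertex 3.2 -1.149 2.753
endloop
endfacet
facet normal 0.303 -0.715 -0.630
outer loop
vertex 3.682 -1.99 1.004
vertex 3.76 -2.471 1.587
vertex 3.196 -2.29 1.111
endloop
endfacet
facet normal -0.457 0.472 -0.754
outer loop
vertex 3.682 -1.99 1.004
vertex 3.196 -2.29 1.111
vertex 3.122 -0.668 2.17
endloop
endfacet
facet normal -0.457 0.472 -0.754
outer loop
vertex 3.122 -0.668 2.17
vertex 3.196 -2.29 1.111
vertex 2.636 -0.968 2.277
endloop
endfacet
facet normal -0.303 0.715 0.630
outer loop
vertex 3.122 -0.668 2.17
vertex 2.636 -0.968 2.277
vertex 3.2 -1.149 2.753
endloop
endfacet
facet normal 0.303 -0.714 -0.631
outer loop
vertex 3.196 -2.29 1.111
vertex 3.76 -2.471 1.587
vertex 3.04 -2.697 1.497
endloop
endfacet
facet normal -0.915 -0.032 -0.403
outer loop
vertex 3.196 -2.29 1.111
vertex 3.04 -2.697 1.497
vertex 2.636 -0.968 2.277
endloop
endfacet
facet normal -0.915 -0.032 -0.403
outer loop
vertex 2.636 -0.968 2.277
vertex 3.04 -2.697 1.497
vertex 2.48 -1.374 2.663
endloop
endfacet
facet normal -0.302 0.715 0.630
outer loop
vertex 2.636 -0.968 2.277
vertex 2.48 -1.374 2.663
vertex 3.2 -1.149 2.753
endloop
endfacet
facet normal 0.303 -0.715 -0.630
outer loop
vertex 3.04 -2.697 1.497
vertex 3.76 -2.471 1.587
vertex 3.306 -2.971 1.936
endloop
endfacet
facet normal -0.836 -0.516 0.184
outer loop
vertex 3.04 -2.697 1.497
vertex 3.306 -2.971 1.936
vertex 2.48 -1.374 2.663
endloop
endfacet
facet normal -0.837 -0.516 0.184
outer loop
vertex 2.48 -1.374 2.663
vertex 3.306 -2.971 1.936
vertex 2.746 -1.649 3.102
endloop
endfacet
facet normal -0.302 0.715 0.631
outer loop
vertex 2.48 -1.374 2.663
vertex 2.746 -1.649 3.102
vertex 3.2 -1.149 2.753
endloop
endfacet
facet normal 0.303 -0.715 -0.630
outer loop
vertex 3.306 -2.971 1.936
vertex 3.76 -2.471 1.587
vertex 3.838 -2.952 2.17
endloop
endfacet
facet normal -0.267 -0.699 0.664
outer loop
vertex 3.306 -2.971 1.936
vertex 3.838 -2.952 2.17
vertex 2.746 -1.649 3.102
endloop
endfacet
facet normal -0.267 -0.699 0.664
outer loop
vertex 2.746 -1.649 3.102
vertex 3.838 -2.952 2.17
vertex 3.278 -1.63 3.336
endloop
endfacet
facet normal -0.303 0.715 0.630
outer loop
vertex 2.746 -1.649 3.102
vertex 3.278 -1.63 3.336
vertex 3.2 -1.149 2.753
endloop
endfacet
facet normal 0.303 -0.715 -0.630
outer loop
vertex 3.838 -2.952 2.17
vertex 3.76 -2.471 1.587
vertex 4.324 -2.652 2.063
endloop
endfacet
facet normal 0.457 -0.472 0.754
outer loop
vertex 3.838 -2.952 2.17
vertex 4.324 -2.652 2.063
vertex 3.278 -1.63 3.336
endloop
endfacet
facet normal 0.457 -0.472 0.754
outer loop
vertex 3.278 -1.63 3.336
vertex 4.324 -2.652 2.063
vertex 3.764 -1.33 3.229
endloop
endfacet
facet normal -0.303 0.715 0.630
outer loop
vertex 3.278 -1.63 3.336
vertex 3.764 -1.33 3.229
vertex 3.2 -1.149 2.753
endloop
endfacet
facet normal -0.528 -0.536 -0.659
outer loop
vertex -1.807 2.468 -2.607
vertex -2.794 3.514 -2.667
vertex -0.714 3.403 -4.244
endloop
endfacet
facet normal 0.685 -0.727 0.042
outer loop
vertex 0.274 4.406 -3.013
vertex -1.807 2.468 -2.607
vertex -0.714 3.403 -4.244
endloop
endfacet
facet normal -0.528 -0.536 -0.659
outer loop
vertex -0.714 3.403 -4.244
vertex -2.794 3.514 -2.667
vertex -1.701 4.45 -4.305
endloop
endfacet
facet normal 0.501 0.429 -0.752
outer loop
vertex -1.701 4.45 -4.305
vertex 0.274 4.406 -3.013
vertex -0.714 3.403 -4.244
endloop
endfacet
facet normal -0.501 -0.429 0.752
outer loop
vertex -1.807 2.468 -2.607
vertex -1.806 4.517 -1.436
vertex -2.794 3.514 -2.667
endloop
endfacet
facet normal 0.685 -0.727 0.042
outer loop
vertex -0.819 3.47 -1.375
vertex -1.807 2.468 -2.607
vertex 0.274 4.406 -3.013
endloop
endfacet
facet normal -0.502 -0.429 0.751
outer loop
vertex -0.819 3.47 -1.375
vertex -1.806 4.517 -1.436
vertex -1.807 2.468 -2.607
endloop
endfacet
facet normal -0.685 0.727 -0.042
outer loop
vertex -2.794 3.514 -2.667
vertex -1.806 4.517 -1.436
vertex -1.701 4.45 -4.305
endloop
endfacet
facet normal 0.501 0.430 -0.751
outer loop
vertex -0.713 5.452 -3.073
vertex 0.274 4.406 -3.013
vertex -1.701 4.45 -4.305
endloop
endfacet
facet normal -0.685 0.727 -0.042
outer loop
vertex -1.701 4.45 -4.305
vertex -1.806 4.517 -1.436
vertex -0.713 5.452 -3.073
endloop
endfacet
facet normal 0.528 0.536 0.659
outer loop
vertex -0.713 5.452 -3.073
vertex -0.819 3.47 -1.375
vertex 0.274 4.406 -3.013
endloop
endfacet
facet normal 0.528 0.536 0.659
outer loop
vertex -1.806 4.517 -1.436
vertex -0.819 3.47 -1.375
vertex -0.713 5.452 -3.073
endloop
endfacet

endsolid


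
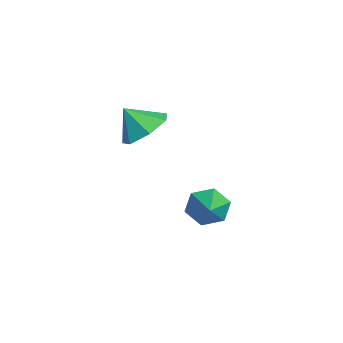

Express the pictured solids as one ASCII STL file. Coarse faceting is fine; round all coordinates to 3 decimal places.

solid 
facet normal 0.203 0.608 -0.767
outer loop
vertex -1.092 -1.637 2.063
vertex -1.507 -2.302 1.426
vertex -1.95 -1.537 1.915
endloop
endfacet
facet normal -0.134 0.262 0.956
outer loop
vertex -1.092 -1.637 2.063
vertex -1.95 -1.537 1.915
vertex -1.753 -3.038 2.354
endloop
endfacet
facet normal 0.204 0.608 -0.767
outer loop
vertex -1.95 -1.537 1.915
vertex -1.507 -2.302 1.426
vertex -2.474 -2.013 1.398
endloop
endfacet
facet normal -0.742 0.097 0.663
outer loop
vertex -1.95 -1.537 1.915
vertex -2.474 -2.013 1.398
vertex -1.753 -3.038 2.354
endloop
endfacet
facet normal 0.204 0.609 -0.767
outer loop
vertex -2.474 -2.013 1.398
vertex -1.507 -2.302 1.426
vertex -2.27 -2.706 0.902
endloop
endfacet
facet normal -0.882 -0.416 0.219
outer loop
vertex -2.474 -2.013 1.398
vertex -2.27 -2.706 0.902
vertex -1.753 -3.038 2.354
endloop
endfacet
facet normal 0.204 0.608 -0.767
outer loop
vertex -2.27 -2.706 0.902
vertex -1.507 -2.302 1.426
vertex -1.491 -3.095 0.801
endloop
endfacet
facet normal -0.451 -0.892 -0.043
outer loop
vertex -2.27 -2.706 0.902
vertex -1.491 -3.095 0.801
vertex -1.753 -3.038 2.354
endloop
endfacet
facet normal 0.203 0.609 -0.767
outer loop
vertex -1.491 -3.095 0.801
vertex -1.507 -2.302 1.426
vertex -0.724 -2.886 1.17
endloop
endfacet
facet normal 0.229 -0.971 0.074
outer loop
vertex -1.491 -3.095 0.801
vertex -0.724 -2.886 1.17
vertex -1.753 -3.038 2.354
endloop
endfacet
facet normal 0.203 0.609 -0.767
outer loop
vertex -0.724 -2.886 1.17
vertex -1.507 -2.302 1.426
vertex -0.546 -2.237 1.732
endloop
endfacet
facet normal 0.643 -0.594 0.483
outer loop
vertex -0.724 -2.886 1.17
vertex -0.546 -2.237 1.732
vertex -1.753 -3.038 2.354
endloop
endfacet
facet normal 0.203 0.608 -0.767
outer loop
vertex -0.546 -2.237 1.732
vertex -1.507 -2.302 1.426
vertex -1.092 -1.637 2.063
endloop
endfacet
facet normal 0.481 -0.045 0.875
outer loop
vertex -0.546 -2.237 1.732
vertex -1.092 -1.637 2.063
vertex -1.753 -3.038 2.354
endloop
endfacet
facet normal -0.897 0.050 -0.440
outer loop
vertex 2.083 -0.754 -1.167
vertex 1.767 -0.513 -0.496
vertex 2.046 0.008 -1.005
endloop
endfacet
facet normal 0.773 0.168 -0.612
outer loop
vertex 2.083 -0.754 -1.167
vertex 2.046 0.008 -1.005
vertex 3.093 -0.587 0.156
endloop
endfacet
facet normal -0.896 0.049 -0.441
outer loop
vertex 2.046 0.008 -1.005
vertex 1.767 -0.513 -0.496
vertex 1.729 0.249 -0.334
endloop
endfacet
facet normal 0.535 0.843 -0.050
outer loop
vertex 2.046 0.008 -1.005
vertex 1.729 0.249 -0.334
vertex 3.093 -0.587 0.156
endloop
endfacet
facet normal -0.896 0.049 -0.441
outer loop
vertex 1.729 0.249 -0.334
vertex 1.767 -0.513 -0.496
vertex 1.45 -0.273 0.175
endloop
endfacet
facet normal 0.134 0.654 0.744
outer loop
vertex 1.729 0.249 -0.334
vertex 1.45 -0.273 0.175
vertex 3.093 -0.587 0.156
endloop
endfacet
facet normal -0.896 0.049 -0.441
outer loop
vertex 1.45 -0.273 0.175
vertex 1.767 -0.513 -0.496
vertex 1.488 -1.035 0.013
endloop
endfacet
facet normal -0.029 -0.209 0.977
outer loop
vertex 1.45 -0.273 0.175
vertex 1.488 -1.035 0.013
vertex 3.093 -0.587 0.156
endloop
endfacet
facet normal -0.897 0.050 -0.440
outer loop
vertex 1.488 -1.035 0.013
vertex 1.767 -0.513 -0.496
vertex 1.804 -1.275 -0.658
endloop
endfacet
facet normal 0.210 -0.885 0.415
outer loop
vertex 1.488 -1.035 0.013
vertex 1.804 -1.275 -0.658
vertex 3.093 -0.587 0.156
endloop
endfacet
facet normal -0.897 0.050 -0.440
outer loop
vertex 1.804 -1.275 -0.658
vertex 1.767 -0.513 -0.496
vertex 2.083 -0.754 -1.167
endloop
endfacet
facet normal 0.610 -0.696 -0.378
outer loop
vertex 1.804 -1.275 -0.658
vertex 2.083 -0.754 -1.167
vertex 3.093 -0.587 0.156
endloop
endfacet

endsolid


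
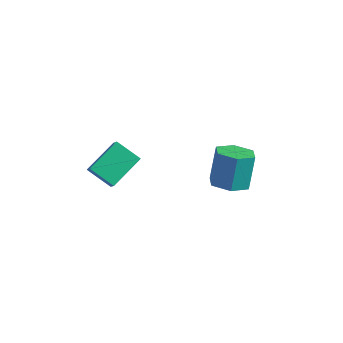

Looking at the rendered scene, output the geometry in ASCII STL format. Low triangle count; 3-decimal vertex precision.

solid 
facet normal 0.092 -0.366 -0.926
outer loop
vertex 0.625 2.234 -3.454
vertex -0.261 2.081 -3.482
vertex 0.068 2.87 -3.761
endloop
endfacet
facet normal 0.780 0.605 -0.161
outer loop
vertex 0.625 2.234 -3.454
vertex 0.068 2.87 -3.761
vertex 0.468 2.852 -1.889
endloop
endfacet
facet normal 0.780 0.605 -0.161
outer loop
vertex 0.468 2.852 -1.889
vertex 0.068 2.87 -3.761
vertex -0.089 3.489 -2.196
endloop
endfacet
facet normal -0.093 0.365 0.926
outer loop
vertex 0.468 2.852 -1.889
vertex -0.089 3.489 -2.196
vertex -0.419 2.699 -1.918
endloop
endfacet
facet normal 0.094 -0.366 -0.926
outer loop
vertex 0.068 2.87 -3.761
vertex -0.261 2.081 -3.482
vertex -0.818 2.717 -3.79
endloop
endfacet
facet normal -0.146 0.915 -0.376
outer loop
vertex 0.068 2.87 -3.761
vertex -0.818 2.717 -3.79
vertex -0.089 3.489 -2.196
endloop
endfacet
facet normal -0.146 0.915 -0.377
outer loop
vertex -0.089 3.489 -2.196
vertex -0.818 2.717 -3.79
vertex -0.976 3.336 -2.225
endloop
endfacet
facet normal -0.093 0.365 0.926
outer loop
vertex -0.089 3.489 -2.196
vertex -0.976 3.336 -2.225
vertex -0.419 2.699 -1.918
endloop
endfacet
facet normal 0.093 -0.366 -0.926
outer loop
vertex -0.818 2.717 -3.79
vertex -0.261 2.081 -3.482
vertex -1.148 1.928 -3.511
endloop
endfacet
facet normal -0.926 0.311 -0.216
outer loop
vertex -0.818 2.717 -3.79
vertex -1.148 1.928 -3.511
vertex -0.976 3.336 -2.225
endloop
endfacet
facet normal -0.926 0.310 -0.215
outer loop
vertex -0.976 3.336 -2.225
vertex -1.148 1.928 -3.511
vertex -1.305 2.546 -1.946
endloop
endfacet
facet normal -0.092 0.366 0.926
outer loop
vertex -0.976 3.336 -2.225
vertex -1.305 2.546 -1.946
vertex -0.419 2.699 -1.918
endloop
endfacet
facet normal 0.093 -0.365 -0.926
outer loop
vertex -1.148 1.928 -3.511
vertex -0.261 2.081 -3.482
vertex -0.591 1.291 -3.204
endloop
endfacet
facet normal -0.780 -0.605 0.161
outer loop
vertex -1.148 1.928 -3.511
vertex -0.591 1.291 -3.204
vertex -1.305 2.546 -1.946
endloop
endfacet
facet normal -0.780 -0.605 0.161
outer loop
vertex -1.305 2.546 -1.946
vertex -0.591 1.291 -3.204
vertex -0.748 1.91 -1.639
endloop
endfacet
facet normal -0.092 0.366 0.926
outer loop
vertex -1.305 2.546 -1.946
vertex -0.748 1.91 -1.639
vertex -0.419 2.699 -1.918
endloop
endfacet
facet normal 0.093 -0.365 -0.926
outer loop
vertex -0.591 1.291 -3.204
vertex -0.261 2.081 -3.482
vertex 0.296 1.444 -3.175
endloop
endfacet
facet normal 0.146 -0.915 0.376
outer loop
vertex -0.591 1.291 -3.204
vertex 0.296 1.444 -3.175
vertex -0.748 1.91 -1.639
endloop
endfacet
facet normal 0.146 -0.915 0.377
outer loop
vertex -0.748 1.91 -1.639
vertex 0.296 1.444 -3.175
vertex 0.138 2.063 -1.61
endloop
endfacet
facet normal -0.094 0.366 0.926
outer loop
vertex -0.748 1.91 -1.639
vertex 0.138 2.063 -1.61
vertex -0.419 2.699 -1.918
endloop
endfacet
facet normal 0.092 -0.366 -0.926
outer loop
vertex 0.296 1.444 -3.175
vertex -0.261 2.081 -3.482
vertex 0.625 2.234 -3.454
endloop
endfacet
facet normal 0.926 -0.309 0.216
outer loop
vertex 0.296 1.444 -3.175
vertex 0.625 2.234 -3.454
vertex 0.138 2.063 -1.61
endloop
endfacet
facet normal 0.926 -0.311 0.216
outer loop
vertex 0.138 2.063 -1.61
vertex 0.625 2.234 -3.454
vertex 0.468 2.852 -1.889
endloop
endfacet
facet normal -0.093 0.366 0.926
outer loop
vertex 0.138 2.063 -1.61
vertex 0.468 2.852 -1.889
vertex -0.419 2.699 -1.918
endloop
endfacet
facet normal -0.820 -0.184 0.543
outer loop
vertex -3.143 -3.299 -0.176
vertex -2.979 -1.817 0.575
vertex -3.606 -2.953 -0.758
endloop
endfacet
facet normal -0.098 -0.888 -0.450
outer loop
vertex -2.581 -2.723 -1.435
vertex -3.143 -3.299 -0.176
vertex -3.606 -2.953 -0.758
endloop
endfacet
facet normal -0.819 -0.185 0.543
outer loop
vertex -3.606 -2.953 -0.758
vertex -2.979 -1.817 0.575
vertex -3.442 -1.471 -0.006
endloop
endfacet
facet normal -0.564 0.423 -0.710
outer loop
vertex -3.442 -1.471 -0.006
vertex -2.581 -2.723 -1.435
vertex -3.606 -2.953 -0.758
endloop
endfacet
facet normal 0.564 -0.422 0.710
outer loop
vertex -3.143 -3.299 -0.176
vertex -1.954 -1.587 -0.102
vertex -2.979 -1.817 0.575
endloop
endfacet
facet normal -0.099 -0.888 -0.450
outer loop
vertex -2.118 -3.069 -0.854
vertex -3.143 -3.299 -0.176
vertex -2.581 -2.723 -1.435
endloop
endfacet
facet normal 0.564 -0.422 0.709
outer loop
vertex -2.118 -3.069 -0.854
vertex -1.954 -1.587 -0.102
vertex -3.143 -3.299 -0.176
endloop
endfacet
facet normal 0.098 0.887 0.450
outer loop
vertex -2.979 -1.817 0.575
vertex -1.954 -1.587 -0.102
vertex -3.442 -1.471 -0.006
endloop
endfacet
facet normal -0.564 0.422 -0.710
outer loop
vertex -2.417 -1.241 -0.684
vertex -2.581 -2.723 -1.435
vertex -3.442 -1.471 -0.006
endloop
endfacet
facet normal 0.098 0.888 0.450
outer loop
vertex -3.442 -1.471 -0.006
vertex -1.954 -1.587 -0.102
vertex -2.417 -1.241 -0.684
endloop
endfacet
facet normal 0.819 0.184 -0.543
outer loop
vertex -2.417 -1.241 -0.684
vertex -2.118 -3.069 -0.854
vertex -2.581 -2.723 -1.435
endloop
endfacet
facet normal 0.820 0.185 -0.542
outer loop
vertex -1.954 -1.587 -0.102
vertex -2.118 -3.069 -0.854
vertex -2.417 -1.241 -0.684
endloop
endfacet

endsolid


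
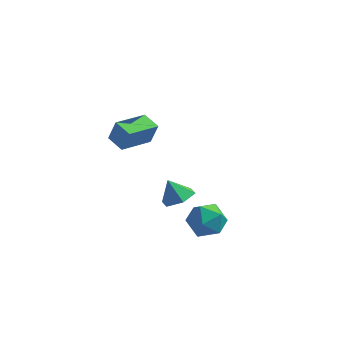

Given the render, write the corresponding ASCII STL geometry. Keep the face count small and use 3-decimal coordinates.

solid 
facet normal 0.483 -0.109 -0.869
outer loop
vertex 0.741 -0.023 -3.743
vertex 0.336 0.668 -4.055
vertex 1.088 0.758 -3.648
endloop
endfacet
facet normal 0.386 -0.278 0.879
outer loop
vertex 0.741 -0.023 -3.743
vertex 1.088 0.758 -3.648
vertex -0.216 0.792 -3.065
endloop
endfacet
facet normal 0.483 -0.108 -0.869
outer loop
vertex 1.088 0.758 -3.648
vertex 0.336 0.668 -4.055
vertex 0.683 1.449 -3.959
endloop
endfacet
facet normal 0.353 0.548 0.758
outer loop
vertex 1.088 0.758 -3.648
vertex 0.683 1.449 -3.959
vertex -0.216 0.792 -3.065
endloop
endfacet
facet normal 0.484 -0.108 -0.868
outer loop
vertex 0.683 1.449 -3.959
vertex 0.336 0.668 -4.055
vertex -0.069 1.36 -4.367
endloop
endfacet
facet normal -0.297 0.887 0.353
outer loop
vertex 0.683 1.449 -3.959
vertex -0.069 1.36 -4.367
vertex -0.216 0.792 -3.065
endloop
endfacet
facet normal 0.484 -0.108 -0.868
outer loop
vertex -0.069 1.36 -4.367
vertex 0.336 0.668 -4.055
vertex -0.416 0.579 -4.463
endloop
endfacet
facet normal -0.915 0.398 0.070
outer loop
vertex -0.069 1.36 -4.367
vertex -0.416 0.579 -4.463
vertex -0.216 0.792 -3.065
endloop
endfacet
facet normal 0.484 -0.108 -0.868
outer loop
vertex -0.416 0.579 -4.463
vertex 0.336 0.668 -4.055
vertex -0.011 -0.113 -4.151
endloop
endfacet
facet normal -0.882 -0.430 0.192
outer loop
vertex -0.416 0.579 -4.463
vertex -0.011 -0.113 -4.151
vertex -0.216 0.792 -3.065
endloop
endfacet
facet normal 0.484 -0.108 -0.868
outer loop
vertex -0.011 -0.113 -4.151
vertex 0.336 0.668 -4.055
vertex 0.741 -0.023 -3.743
endloop
endfacet
facet normal -0.232 -0.768 0.597
outer loop
vertex -0.011 -0.113 -4.151
vertex 0.741 -0.023 -3.743
vertex -0.216 0.792 -3.065
endloop
endfacet
facet normal -0.805 0.547 0.229
outer loop
vertex -1.6 -2.276 2.848
vertex -0.746 -0.88 2.514
vertex -1.931 -2.325 1.8
endloop
endfacet
facet normal -0.512 -0.835 0.201
outer loop
vertex -1.174 -2.84 1.586
vertex -1.6 -2.276 2.848
vertex -1.931 -2.325 1.8
endloop
endfacet
facet normal -0.805 0.548 0.228
outer loop
vertex -1.931 -2.325 1.8
vertex -0.746 -0.88 2.514
vertex -1.076 -0.929 1.466
endloop
endfacet
facet normal -0.300 -0.044 -0.953
outer loop
vertex -1.076 -0.929 1.466
vertex -1.174 -2.84 1.586
vertex -1.931 -2.325 1.8
endloop
endfacet
facet normal 0.300 0.045 0.953
outer loop
vertex -1.6 -2.276 2.848
vertex 0.011 -1.395 2.3
vertex -0.746 -0.88 2.514
endloop
endfacet
facet normal -0.512 -0.835 0.200
outer loop
vertex -0.844 -2.791 2.634
vertex -1.6 -2.276 2.848
vertex -1.174 -2.84 1.586
endloop
endfacet
facet normal 0.300 0.044 0.953
outer loop
vertex -0.844 -2.791 2.634
vertex 0.011 -1.395 2.3
vertex -1.6 -2.276 2.848
endloop
endfacet
facet normal 0.512 0.835 -0.200
outer loop
vertex -0.746 -0.88 2.514
vertex 0.011 -1.395 2.3
vertex -1.076 -0.929 1.466
endloop
endfacet
facet normal -0.300 -0.044 -0.953
outer loop
vertex -0.32 -1.444 1.252
vertex -1.174 -2.84 1.586
vertex -1.076 -0.929 1.466
endloop
endfacet
facet normal 0.512 0.835 -0.201
outer loop
vertex -1.076 -0.929 1.466
vertex 0.011 -1.395 2.3
vertex -0.32 -1.444 1.252
endloop
endfacet
facet normal 0.805 -0.547 -0.228
outer loop
vertex -0.32 -1.444 1.252
vertex -0.844 -2.791 2.634
vertex -1.174 -2.84 1.586
endloop
endfacet
facet normal 0.805 -0.548 -0.229
outer loop
vertex 0.011 -1.395 2.3
vertex -0.844 -2.791 2.634
vertex -0.32 -1.444 1.252
endloop
endfacet
facet normal -0.990 0.099 -0.102
outer loop
vertex 1.626 -1.742 -3.769
vertex 1.486 -2.303 -2.954
vertex 1.576 -1.311 -2.869
endloop
endfacet
facet normal -0.648 0.672 -0.358
outer loop
vertex 1.626 -1.742 -3.769
vertex 1.576 -1.311 -2.869
vertex 2.258 -1.006 -3.532
endloop
endfacet
facet normal -0.202 0.453 -0.868
outer loop
vertex 1.626 -1.742 -3.769
vertex 2.258 -1.006 -3.532
vertex 2.589 -1.808 -4.027
endloop
endfacet
facet normal -0.266 -0.256 -0.929
outer loop
vertex 1.626 -1.742 -3.769
vertex 2.589 -1.808 -4.027
vertex 2.112 -2.61 -3.669
endloop
endfacet
facet normal -0.753 -0.474 -0.456
outer loop
vertex 1.626 -1.742 -3.769
vertex 2.112 -2.61 -3.669
vertex 1.486 -2.303 -2.954
endloop
endfacet
facet normal -0.259 0.951 0.170
outer loop
vertex 2.258 -1.006 -3.532
vertex 1.576 -1.311 -2.869
vertex 2.508 -1.11 -2.571
endloop
endfacet
facet normal -0.811 0.024 0.584
outer loop
vertex 1.576 -1.311 -2.869
vertex 1.486 -2.303 -2.954
vertex 2.031 -1.912 -2.213
endloop
endfacet
facet normal -0.428 -0.904 0.013
outer loop
vertex 1.486 -2.303 -2.954
vertex 2.112 -2.61 -3.669
vertex 2.362 -2.714 -2.708
endloop
endfacet
facet normal 0.360 -0.550 -0.754
outer loop
vertex 2.112 -2.61 -3.669
vertex 2.589 -1.808 -4.027
vertex 3.044 -2.409 -3.371
endloop
endfacet
facet normal 0.464 0.596 -0.656
outer loop
vertex 2.589 -1.808 -4.027
vertex 2.258 -1.006 -3.532
vertex 3.134 -1.417 -3.286
endloop
endfacet
facet normal 0.266 0.256 0.929
outer loop
vertex 2.994 -1.978 -2.471
vertex 2.508 -1.11 -2.571
vertex 2.031 -1.912 -2.213
endloop
endfacet
facet normal 0.202 -0.453 0.868
outer loop
vertex 2.994 -1.978 -2.471
vertex 2.031 -1.912 -2.213
vertex 2.362 -2.714 -2.708
endloop
endfacet
facet normal 0.648 -0.672 0.358
outer loop
vertex 2.994 -1.978 -2.471
vertex 2.362 -2.714 -2.708
vertex 3.044 -2.409 -3.371
endloop
endfacet
facet normal 0.990 -0.099 0.102
outer loop
vertex 2.994 -1.978 -2.471
vertex 3.044 -2.409 -3.371
vertex 3.134 -1.417 -3.286
endloop
endfacet
facet normal 0.753 0.474 0.456
outer loop
vertex 2.994 -1.978 -2.471
vertex 3.134 -1.417 -3.286
vertex 2.508 -1.11 -2.571
endloop
endfacet
facet normal -0.360 0.550 0.754
outer loop
vertex 2.031 -1.912 -2.213
vertex 2.508 -1.11 -2.571
vertex 1.576 -1.311 -2.869
endloop
endfacet
facet normal -0.464 -0.596 0.656
outer loop
vertex 2.362 -2.714 -2.708
vertex 2.031 -1.912 -2.213
vertex 1.486 -2.303 -2.954
endloop
endfacet
facet normal 0.259 -0.951 -0.170
outer loop
vertex 3.044 -2.409 -3.371
vertex 2.362 -2.714 -2.708
vertex 2.112 -2.61 -3.669
endloop
endfacet
facet normal 0.811 -0.024 -0.584
outer loop
vertex 3.134 -1.417 -3.286
vertex 3.044 -2.409 -3.371
vertex 2.589 -1.808 -4.027
endloop
endfacet
facet normal 0.428 0.904 -0.013
outer loop
vertex 2.508 -1.11 -2.571
vertex 3.134 -1.417 -3.286
vertex 2.258 -1.006 -3.532
endloop
endfacet

endsolid


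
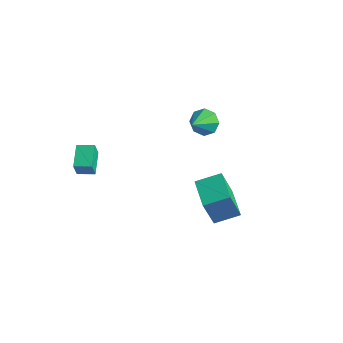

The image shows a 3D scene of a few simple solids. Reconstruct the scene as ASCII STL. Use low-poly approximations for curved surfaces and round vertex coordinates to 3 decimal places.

solid 
facet normal -0.553 0.780 0.292
outer loop
vertex -3.933 -3.458 2.028
vertex -3.236 -2.997 2.117
vertex -4.004 -3.184 1.163
endloop
endfacet
facet normal -0.829 -0.548 -0.106
outer loop
vertex -3.324 -4.143 0.803
vertex -3.933 -3.458 2.028
vertex -4.004 -3.184 1.163
endloop
endfacet
facet normal -0.553 0.780 0.292
outer loop
vertex -4.004 -3.184 1.163
vertex -3.236 -2.997 2.117
vertex -3.307 -2.723 1.252
endloop
endfacet
facet normal -0.078 0.301 -0.950
outer loop
vertex -3.307 -2.723 1.252
vertex -3.324 -4.143 0.803
vertex -4.004 -3.184 1.163
endloop
endfacet
facet normal 0.078 -0.301 0.950
outer loop
vertex -3.933 -3.458 2.028
vertex -2.556 -3.956 1.757
vertex -3.236 -2.997 2.117
endloop
endfacet
facet normal -0.829 -0.548 -0.106
outer loop
vertex -3.253 -4.417 1.668
vertex -3.933 -3.458 2.028
vertex -3.324 -4.143 0.803
endloop
endfacet
facet normal 0.078 -0.301 0.950
outer loop
vertex -3.253 -4.417 1.668
vertex -2.556 -3.956 1.757
vertex -3.933 -3.458 2.028
endloop
endfacet
facet normal 0.829 0.548 0.106
outer loop
vertex -3.236 -2.997 2.117
vertex -2.556 -3.956 1.757
vertex -3.307 -2.723 1.252
endloop
endfacet
facet normal -0.078 0.301 -0.950
outer loop
vertex -2.627 -3.682 0.892
vertex -3.324 -4.143 0.803
vertex -3.307 -2.723 1.252
endloop
endfacet
facet normal 0.829 0.548 0.106
outer loop
vertex -3.307 -2.723 1.252
vertex -2.556 -3.956 1.757
vertex -2.627 -3.682 0.892
endloop
endfacet
facet normal 0.553 -0.780 -0.292
outer loop
vertex -2.627 -3.682 0.892
vertex -3.253 -4.417 1.668
vertex -3.324 -4.143 0.803
endloop
endfacet
facet normal 0.553 -0.780 -0.292
outer loop
vertex -2.556 -3.956 1.757
vertex -3.253 -4.417 1.668
vertex -2.627 -3.682 0.892
endloop
endfacet
facet normal -0.798 0.586 0.140
outer loop
vertex 1.445 -1.677 1.543
vertex 2.199 -0.74 1.917
vertex 1.58 -1.054 -0.289
endloop
endfacet
facet normal -0.598 -0.744 -0.297
outer loop
vertex 2.761 -1.92 -0.497
vertex 1.445 -1.677 1.543
vertex 1.58 -1.054 -0.289
endloop
endfacet
facet normal -0.798 0.586 0.141
outer loop
vertex 1.58 -1.054 -0.289
vertex 2.199 -0.74 1.917
vertex 2.334 -0.116 0.085
endloop
endfacet
facet normal 0.069 0.321 -0.945
outer loop
vertex 2.334 -0.116 0.085
vertex 2.761 -1.92 -0.497
vertex 1.58 -1.054 -0.289
endloop
endfacet
facet normal -0.069 -0.321 0.944
outer loop
vertex 1.445 -1.677 1.543
vertex 3.38 -1.606 1.709
vertex 2.199 -0.74 1.917
endloop
endfacet
facet normal -0.598 -0.744 -0.297
outer loop
vertex 2.626 -2.544 1.335
vertex 1.445 -1.677 1.543
vertex 2.761 -1.92 -0.497
endloop
endfacet
facet normal -0.069 -0.321 0.945
outer loop
vertex 2.626 -2.544 1.335
vertex 3.38 -1.606 1.709
vertex 1.445 -1.677 1.543
endloop
endfacet
facet normal 0.598 0.744 0.298
outer loop
vertex 2.199 -0.74 1.917
vertex 3.38 -1.606 1.709
vertex 2.334 -0.116 0.085
endloop
endfacet
facet normal 0.069 0.321 -0.944
outer loop
vertex 3.515 -0.983 -0.123
vertex 2.761 -1.92 -0.497
vertex 2.334 -0.116 0.085
endloop
endfacet
facet normal 0.599 0.744 0.297
outer loop
vertex 2.334 -0.116 0.085
vertex 3.38 -1.606 1.709
vertex 3.515 -0.983 -0.123
endloop
endfacet
facet normal 0.798 -0.586 -0.141
outer loop
vertex 3.515 -0.983 -0.123
vertex 2.626 -2.544 1.335
vertex 2.761 -1.92 -0.497
endloop
endfacet
facet normal 0.798 -0.586 -0.140
outer loop
vertex 3.38 -1.606 1.709
vertex 2.626 -2.544 1.335
vertex 3.515 -0.983 -0.123
endloop
endfacet
facet normal -0.149 0.787 -0.598
outer loop
vertex -0.834 2.554 1.699
vertex -1.099 2.105 1.174
vertex -1.394 2.479 1.74
endloop
endfacet
facet normal 0.043 0.211 0.977
outer loop
vertex -0.834 2.554 1.699
vertex -1.394 2.479 1.74
vertex -0.881 0.955 2.046
endloop
endfacet
facet normal -0.150 0.787 -0.598
outer loop
vertex -1.394 2.479 1.74
vertex -1.099 2.105 1.174
vertex -1.781 2.185 1.45
endloop
endfacet
facet normal -0.583 -0.033 0.812
outer loop
vertex -1.394 2.479 1.74
vertex -1.781 2.185 1.45
vertex -0.881 0.955 2.046
endloop
endfacet
facet normal -0.150 0.787 -0.598
outer loop
vertex -1.781 2.185 1.45
vertex -1.099 2.105 1.174
vertex -1.769 1.844 0.998
endloop
endfacet
facet normal -0.832 -0.454 0.320
outer loop
vertex -1.781 2.185 1.45
vertex -1.769 1.844 0.998
vertex -0.881 0.955 2.046
endloop
endfacet
facet normal -0.150 0.787 -0.598
outer loop
vertex -1.769 1.844 0.998
vertex -1.099 2.105 1.174
vertex -1.364 1.656 0.649
endloop
endfacet
facet normal -0.556 -0.804 -0.211
outer loop
vertex -1.769 1.844 0.998
vertex -1.364 1.656 0.649
vertex -0.881 0.955 2.046
endloop
endfacet
facet normal -0.151 0.788 -0.598
outer loop
vertex -1.364 1.656 0.649
vertex -1.099 2.105 1.174
vertex -0.805 1.731 0.607
endloop
endfacet
facet normal 0.083 -0.879 -0.470
outer loop
vertex -1.364 1.656 0.649
vertex -0.805 1.731 0.607
vertex -0.881 0.955 2.046
endloop
endfacet
facet normal -0.149 0.788 -0.597
outer loop
vertex -0.805 1.731 0.607
vertex -1.099 2.105 1.174
vertex -0.417 2.025 0.898
endloop
endfacet
facet normal 0.710 -0.635 -0.305
outer loop
vertex -0.805 1.731 0.607
vertex -0.417 2.025 0.898
vertex -0.881 0.955 2.046
endloop
endfacet
facet normal -0.150 0.787 -0.598
outer loop
vertex -0.417 2.025 0.898
vertex -1.099 2.105 1.174
vertex -0.429 2.366 1.35
endloop
endfacet
facet normal 0.959 -0.215 0.187
outer loop
vertex -0.417 2.025 0.898
vertex -0.429 2.366 1.35
vertex -0.881 0.955 2.046
endloop
endfacet
facet normal -0.150 0.787 -0.598
outer loop
vertex -0.429 2.366 1.35
vertex -1.099 2.105 1.174
vertex -0.834 2.554 1.699
endloop
endfacet
facet normal 0.682 0.136 0.718
outer loop
vertex -0.429 2.366 1.35
vertex -0.834 2.554 1.699
vertex -0.881 0.955 2.046
endloop
endfacet

endsolid


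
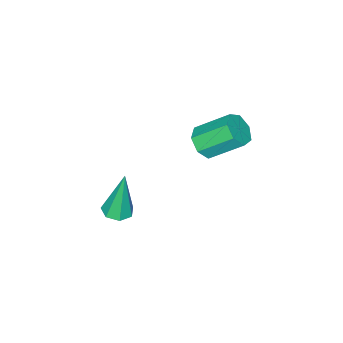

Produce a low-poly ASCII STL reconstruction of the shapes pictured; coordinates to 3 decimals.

solid 
facet normal 0.423 -0.653 -0.628
outer loop
vertex -1.717 -1.189 1.172
vertex -2.161 -1.002 0.678
vertex -1.54 -0.737 0.821
endloop
endfacet
facet normal 0.856 0.063 0.513
outer loop
vertex -1.717 -1.189 1.172
vertex -1.54 -0.737 0.821
vertex -2.395 -0.145 2.176
endloop
endfacet
facet normal 0.856 0.062 0.513
outer loop
vertex -2.395 -0.145 2.176
vertex -1.54 -0.737 0.821
vertex -2.218 0.307 1.826
endloop
endfacet
facet normal -0.424 0.652 0.628
outer loop
vertex -2.395 -0.145 2.176
vertex -2.218 0.307 1.826
vertex -2.839 0.042 1.682
endloop
endfacet
facet normal 0.423 -0.653 -0.628
outer loop
vertex -1.54 -0.737 0.821
vertex -2.161 -1.002 0.678
vertex -1.831 -0.485 0.363
endloop
endfacet
facet normal 0.764 0.630 -0.139
outer loop
vertex -1.54 -0.737 0.821
vertex -1.831 -0.485 0.363
vertex -2.218 0.307 1.826
endloop
endfacet
facet normal 0.765 0.629 -0.138
outer loop
vertex -2.218 0.307 1.826
vertex -1.831 -0.485 0.363
vertex -2.509 0.56 1.367
endloop
endfacet
facet normal -0.424 0.652 0.628
outer loop
vertex -2.218 0.307 1.826
vertex -2.509 0.56 1.367
vertex -2.839 0.042 1.682
endloop
endfacet
facet normal 0.424 -0.653 -0.627
outer loop
vertex -1.831 -0.485 0.363
vertex -2.161 -1.002 0.678
vertex -2.37 -0.622 0.141
endloop
endfacet
facet normal 0.099 0.722 -0.685
outer loop
vertex -1.831 -0.485 0.363
vertex -2.37 -0.622 0.141
vertex -2.509 0.56 1.367
endloop
endfacet
facet normal 0.097 0.722 -0.685
outer loop
vertex -2.509 0.56 1.367
vertex -2.37 -0.622 0.141
vertex -3.048 0.423 1.146
endloop
endfacet
facet normal -0.424 0.652 0.629
outer loop
vertex -2.509 0.56 1.367
vertex -3.048 0.423 1.146
vertex -2.839 0.042 1.682
endloop
endfacet
facet normal 0.423 -0.654 -0.627
outer loop
vertex -2.37 -0.622 0.141
vertex -2.161 -1.002 0.678
vertex -2.752 -1.045 0.324
endloop
endfacet
facet normal -0.643 0.271 -0.716
outer loop
vertex -2.37 -0.622 0.141
vertex -2.752 -1.045 0.324
vertex -3.048 0.423 1.146
endloop
endfacet
facet normal -0.644 0.271 -0.716
outer loop
vertex -3.048 0.423 1.146
vertex -2.752 -1.045 0.324
vertex -3.43 -0.001 1.329
endloop
endfacet
facet normal -0.423 0.652 0.629
outer loop
vertex -3.048 0.423 1.146
vertex -3.43 -0.001 1.329
vertex -2.839 0.042 1.682
endloop
endfacet
facet normal 0.424 -0.653 -0.628
outer loop
vertex -2.752 -1.045 0.324
vertex -2.161 -1.002 0.678
vertex -2.689 -1.436 0.773
endloop
endfacet
facet normal -0.900 -0.384 -0.208
outer loop
vertex -2.752 -1.045 0.324
vertex -2.689 -1.436 0.773
vertex -3.43 -0.001 1.329
endloop
endfacet
facet normal -0.900 -0.384 -0.208
outer loop
vertex -3.43 -0.001 1.329
vertex -2.689 -1.436 0.773
vertex -3.367 -0.392 1.778
endloop
endfacet
facet normal -0.423 0.653 0.628
outer loop
vertex -3.43 -0.001 1.329
vertex -3.367 -0.392 1.778
vertex -2.839 0.042 1.682
endloop
endfacet
facet normal 0.423 -0.653 -0.628
outer loop
vertex -2.689 -1.436 0.773
vertex -2.161 -1.002 0.678
vertex -2.228 -1.5 1.15
endloop
endfacet
facet normal -0.478 -0.750 0.457
outer loop
vertex -2.689 -1.436 0.773
vertex -2.228 -1.5 1.15
vertex -3.367 -0.392 1.778
endloop
endfacet
facet normal -0.478 -0.750 0.457
outer loop
vertex -3.367 -0.392 1.778
vertex -2.228 -1.5 1.15
vertex -2.906 -0.456 2.155
endloop
endfacet
facet normal -0.423 0.653 0.628
outer loop
vertex -3.367 -0.392 1.778
vertex -2.906 -0.456 2.155
vertex -2.839 0.042 1.682
endloop
endfacet
facet normal 0.424 -0.652 -0.628
outer loop
vertex -2.228 -1.5 1.15
vertex -2.161 -1.002 0.678
vertex -1.717 -1.189 1.172
endloop
endfacet
facet normal 0.302 -0.552 0.777
outer loop
vertex -2.228 -1.5 1.15
vertex -1.717 -1.189 1.172
vertex -2.906 -0.456 2.155
endloop
endfacet
facet normal 0.303 -0.551 0.778
outer loop
vertex -2.906 -0.456 2.155
vertex -1.717 -1.189 1.172
vertex -2.395 -0.145 2.176
endloop
endfacet
facet normal -0.423 0.653 0.628
outer loop
vertex -2.906 -0.456 2.155
vertex -2.395 -0.145 2.176
vertex -2.839 0.042 1.682
endloop
endfacet
facet normal 0.132 -0.075 -0.988
outer loop
vertex 0.189 -2.902 -3.648
vertex -0.193 -3.377 -3.663
vertex -0.321 -2.784 -3.725
endloop
endfacet
facet normal 0.190 0.959 0.213
outer loop
vertex 0.189 -2.902 -3.648
vertex -0.321 -2.784 -3.725
vertex -0.467 -3.223 -1.617
endloop
endfacet
facet normal 0.133 -0.075 -0.988
outer loop
vertex -0.321 -2.784 -3.725
vertex -0.193 -3.377 -3.663
vertex -0.735 -3.114 -3.756
endloop
endfacet
facet normal -0.624 0.772 0.118
outer loop
vertex -0.321 -2.784 -3.725
vertex -0.735 -3.114 -3.756
vertex -0.467 -3.223 -1.617
endloop
endfacet
facet normal 0.133 -0.076 -0.988
outer loop
vertex -0.735 -3.114 -3.756
vertex -0.193 -3.377 -3.663
vertex -0.74 -3.642 -3.716
endloop
endfacet
facet normal -0.992 0.019 0.125
outer loop
vertex -0.735 -3.114 -3.756
vertex -0.74 -3.642 -3.716
vertex -0.467 -3.223 -1.617
endloop
endfacet
facet normal 0.132 -0.074 -0.988
outer loop
vertex -0.74 -3.642 -3.716
vertex -0.193 -3.377 -3.663
vertex -0.333 -3.971 -3.637
endloop
endfacet
facet normal -0.638 -0.735 0.230
outer loop
vertex -0.74 -3.642 -3.716
vertex -0.333 -3.971 -3.637
vertex -0.467 -3.223 -1.617
endloop
endfacet
facet normal 0.133 -0.075 -0.988
outer loop
vertex -0.333 -3.971 -3.637
vertex -0.193 -3.377 -3.663
vertex 0.18 -3.853 -3.577
endloop
endfacet
facet normal 0.171 -0.920 0.352
outer loop
vertex -0.333 -3.971 -3.637
vertex 0.18 -3.853 -3.577
vertex -0.467 -3.223 -1.617
endloop
endfacet
facet normal 0.132 -0.075 -0.988
outer loop
vertex 0.18 -3.853 -3.577
vertex -0.193 -3.377 -3.663
vertex 0.412 -3.377 -3.582
endloop
endfacet
facet normal 0.825 -0.398 0.400
outer loop
vertex 0.18 -3.853 -3.577
vertex 0.412 -3.377 -3.582
vertex -0.467 -3.223 -1.617
endloop
endfacet
facet normal 0.132 -0.075 -0.988
outer loop
vertex 0.412 -3.377 -3.582
vertex -0.193 -3.377 -3.663
vertex 0.189 -2.902 -3.648
endloop
endfacet
facet normal 0.833 0.438 0.338
outer loop
vertex 0.412 -3.377 -3.582
vertex 0.189 -2.902 -3.648
vertex -0.467 -3.223 -1.617
endloop
endfacet

endsolid


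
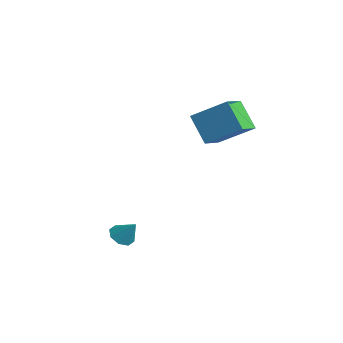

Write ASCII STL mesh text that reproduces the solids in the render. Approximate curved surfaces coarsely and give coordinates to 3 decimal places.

solid 
facet normal -0.553 -0.305 -0.775
outer loop
vertex -1.981 -1.658 -2.43
vertex -2.477 -1.699 -2.06
vertex -2.228 -1.253 -2.413
endloop
endfacet
facet normal 0.832 0.516 -0.204
outer loop
vertex -1.981 -1.658 -2.43
vertex -2.228 -1.253 -2.413
vertex -1.863 -1.361 -1.2
endloop
endfacet
facet normal -0.553 -0.305 -0.775
outer loop
vertex -2.228 -1.253 -2.413
vertex -2.477 -1.699 -2.06
vertex -2.621 -1.11 -2.189
endloop
endfacet
facet normal 0.334 0.943 -0.016
outer loop
vertex -2.228 -1.253 -2.413
vertex -2.621 -1.11 -2.189
vertex -1.863 -1.361 -1.2
endloop
endfacet
facet normal -0.552 -0.305 -0.776
outer loop
vertex -2.621 -1.11 -2.189
vertex -2.477 -1.699 -2.06
vertex -2.93 -1.311 -1.89
endloop
endfacet
facet normal -0.209 0.898 0.388
outer loop
vertex -2.621 -1.11 -2.189
vertex -2.93 -1.311 -1.89
vertex -1.863 -1.361 -1.2
endloop
endfacet
facet normal -0.552 -0.305 -0.776
outer loop
vertex -2.93 -1.311 -1.89
vertex -2.477 -1.699 -2.06
vertex -2.973 -1.74 -1.691
endloop
endfacet
facet normal -0.482 0.408 0.775
outer loop
vertex -2.93 -1.311 -1.89
vertex -2.973 -1.74 -1.691
vertex -1.863 -1.361 -1.2
endloop
endfacet
facet normal -0.552 -0.305 -0.776
outer loop
vertex -2.973 -1.74 -1.691
vertex -2.477 -1.699 -2.06
vertex -2.726 -2.144 -1.708
endloop
endfacet
facet normal -0.324 -0.237 0.916
outer loop
vertex -2.973 -1.74 -1.691
vertex -2.726 -2.144 -1.708
vertex -1.863 -1.361 -1.2
endloop
endfacet
facet normal -0.553 -0.304 -0.776
outer loop
vertex -2.726 -2.144 -1.708
vertex -2.477 -1.699 -2.06
vertex -2.333 -2.288 -1.932
endloop
endfacet
facet normal 0.172 -0.663 0.729
outer loop
vertex -2.726 -2.144 -1.708
vertex -2.333 -2.288 -1.932
vertex -1.863 -1.361 -1.2
endloop
endfacet
facet normal -0.553 -0.304 -0.776
outer loop
vertex -2.333 -2.288 -1.932
vertex -2.477 -1.699 -2.06
vertex -2.024 -2.087 -2.231
endloop
endfacet
facet normal 0.716 -0.619 0.324
outer loop
vertex -2.333 -2.288 -1.932
vertex -2.024 -2.087 -2.231
vertex -1.863 -1.361 -1.2
endloop
endfacet
facet normal -0.553 -0.304 -0.775
outer loop
vertex -2.024 -2.087 -2.231
vertex -2.477 -1.699 -2.06
vertex -1.981 -1.658 -2.43
endloop
endfacet
facet normal 0.990 -0.129 -0.064
outer loop
vertex -2.024 -2.087 -2.231
vertex -1.981 -1.658 -2.43
vertex -1.863 -1.361 -1.2
endloop
endfacet
facet normal -0.633 -0.082 0.769
outer loop
vertex -2.585 3.358 4.571
vertex -3.269 4.419 4.121
vertex -3.691 2.208 3.538
endloop
endfacet
facet normal 0.510 -0.792 0.335
outer loop
vertex -2.671 2.341 2.299
vertex -2.585 3.358 4.571
vertex -3.691 2.208 3.538
endloop
endfacet
facet normal -0.634 -0.082 0.769
outer loop
vertex -3.691 2.208 3.538
vertex -3.269 4.419 4.121
vertex -4.374 3.27 3.088
endloop
endfacet
facet normal -0.582 -0.605 -0.544
outer loop
vertex -4.374 3.27 3.088
vertex -2.671 2.341 2.299
vertex -3.691 2.208 3.538
endloop
endfacet
facet normal 0.581 0.605 0.544
outer loop
vertex -2.585 3.358 4.571
vertex -2.249 4.552 2.882
vertex -3.269 4.419 4.121
endloop
endfacet
facet normal 0.510 -0.792 0.335
outer loop
vertex -1.566 3.49 3.332
vertex -2.585 3.358 4.571
vertex -2.671 2.341 2.299
endloop
endfacet
facet normal 0.582 0.605 0.543
outer loop
vertex -1.566 3.49 3.332
vertex -2.249 4.552 2.882
vertex -2.585 3.358 4.571
endloop
endfacet
facet normal -0.510 0.792 -0.335
outer loop
vertex -3.269 4.419 4.121
vertex -2.249 4.552 2.882
vertex -4.374 3.27 3.088
endloop
endfacet
facet normal -0.582 -0.605 -0.543
outer loop
vertex -3.355 3.402 1.849
vertex -2.671 2.341 2.299
vertex -4.374 3.27 3.088
endloop
endfacet
facet normal -0.510 0.792 -0.335
outer loop
vertex -4.374 3.27 3.088
vertex -2.249 4.552 2.882
vertex -3.355 3.402 1.849
endloop
endfacet
facet normal 0.634 0.082 -0.769
outer loop
vertex -3.355 3.402 1.849
vertex -1.566 3.49 3.332
vertex -2.671 2.341 2.299
endloop
endfacet
facet normal 0.634 0.082 -0.769
outer loop
vertex -2.249 4.552 2.882
vertex -1.566 3.49 3.332
vertex -3.355 3.402 1.849
endloop
endfacet

endsolid
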